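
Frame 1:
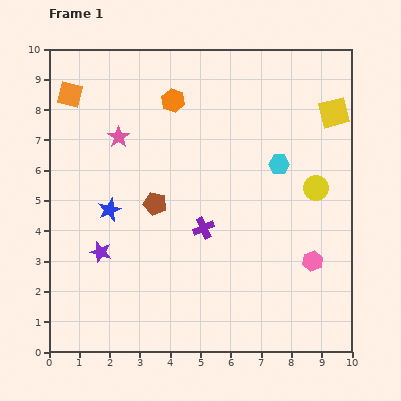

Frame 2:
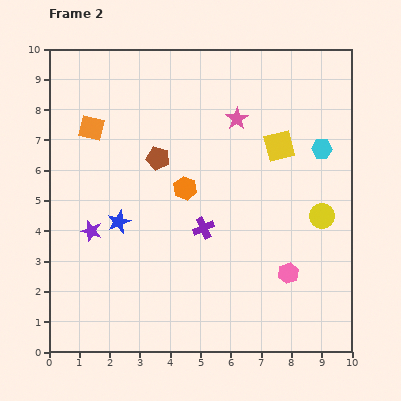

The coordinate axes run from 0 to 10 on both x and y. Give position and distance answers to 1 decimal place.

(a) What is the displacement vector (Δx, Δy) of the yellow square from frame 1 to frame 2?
(-1.8, -1.1)

The yellow square was at (9.4, 7.9) in frame 1 and (7.6, 6.8) in frame 2.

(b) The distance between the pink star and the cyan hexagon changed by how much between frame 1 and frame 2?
-2.4

Distance in frame 1: 5.4. Distance in frame 2: 3.0.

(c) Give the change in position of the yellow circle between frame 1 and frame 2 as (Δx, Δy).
(0.2, -0.9)

The yellow circle was at (8.8, 5.4) in frame 1 and (9.0, 4.5) in frame 2.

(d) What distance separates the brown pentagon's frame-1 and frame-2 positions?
1.5

The brown pentagon moved from (3.5, 4.9) to (3.6, 6.4), a distance of √(0.1² + 1.5²) ≈ 1.5.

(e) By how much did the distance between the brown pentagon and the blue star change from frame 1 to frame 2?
+1.0

Distance in frame 1: 1.5. Distance in frame 2: 2.5.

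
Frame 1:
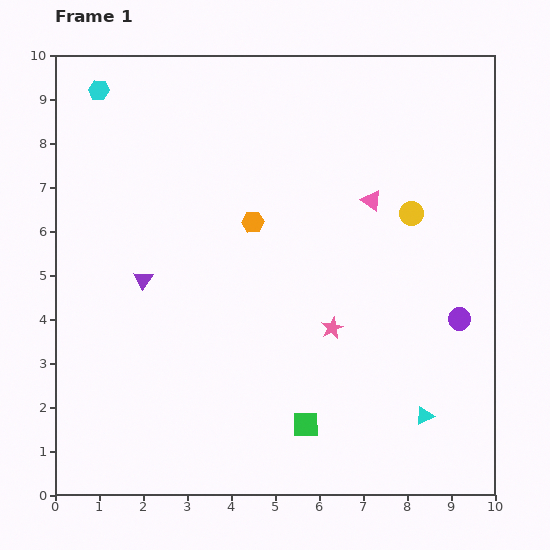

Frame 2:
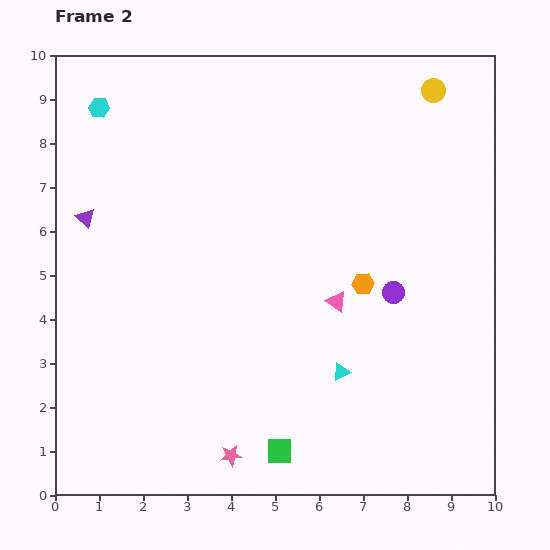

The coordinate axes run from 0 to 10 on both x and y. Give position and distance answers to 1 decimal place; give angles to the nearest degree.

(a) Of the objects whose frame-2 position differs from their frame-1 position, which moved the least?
the cyan hexagon

(moved 0.4)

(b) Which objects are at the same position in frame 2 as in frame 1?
none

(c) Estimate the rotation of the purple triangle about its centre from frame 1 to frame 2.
21° counter-clockwise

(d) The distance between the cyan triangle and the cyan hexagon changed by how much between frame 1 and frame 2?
-2.4

Distance in frame 1: 10.5. Distance in frame 2: 8.1.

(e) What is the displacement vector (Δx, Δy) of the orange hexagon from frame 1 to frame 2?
(2.5, -1.4)

The orange hexagon was at (4.5, 6.2) in frame 1 and (7.0, 4.8) in frame 2.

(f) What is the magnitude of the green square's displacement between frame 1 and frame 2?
0.8

The green square moved from (5.7, 1.6) to (5.1, 1.0), a distance of √(0.6² + 0.6²) ≈ 0.8.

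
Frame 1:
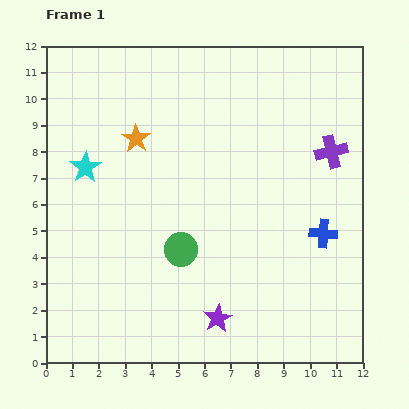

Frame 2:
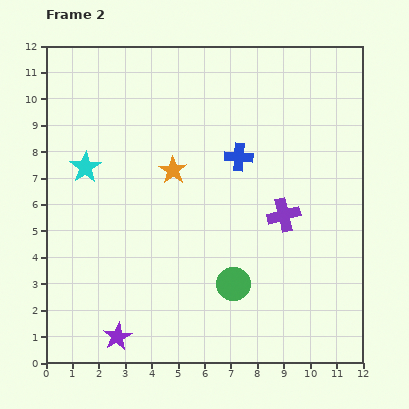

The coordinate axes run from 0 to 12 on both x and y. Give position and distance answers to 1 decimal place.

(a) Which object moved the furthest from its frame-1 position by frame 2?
the blue cross

(moved 4.3; next 3.9)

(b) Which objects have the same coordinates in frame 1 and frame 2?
the cyan star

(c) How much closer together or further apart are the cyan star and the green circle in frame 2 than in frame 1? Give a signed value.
+2.3

Distance in frame 1: 4.8. Distance in frame 2: 7.1.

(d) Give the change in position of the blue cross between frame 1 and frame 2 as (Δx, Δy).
(-3.2, 2.9)

The blue cross was at (10.5, 4.9) in frame 1 and (7.3, 7.8) in frame 2.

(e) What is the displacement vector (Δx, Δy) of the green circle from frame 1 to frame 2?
(2.0, -1.3)

The green circle was at (5.1, 4.3) in frame 1 and (7.1, 3.0) in frame 2.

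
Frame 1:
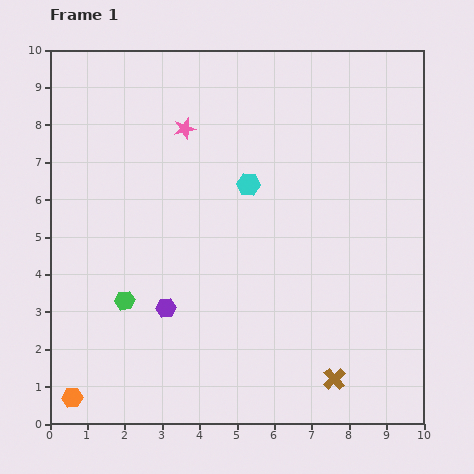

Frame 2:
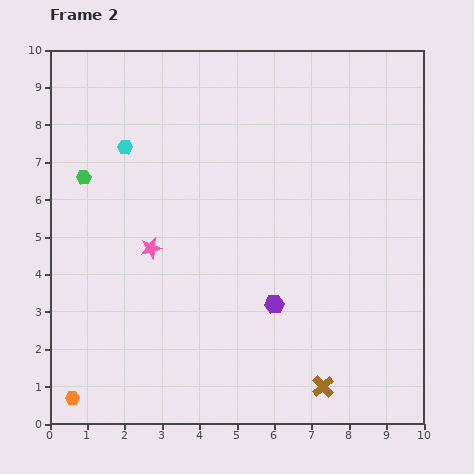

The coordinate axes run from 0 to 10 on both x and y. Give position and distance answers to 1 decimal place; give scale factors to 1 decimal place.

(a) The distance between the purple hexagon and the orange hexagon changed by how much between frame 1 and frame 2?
+2.5

Distance in frame 1: 3.5. Distance in frame 2: 6.0.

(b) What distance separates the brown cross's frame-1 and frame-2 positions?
0.4

The brown cross moved from (7.6, 1.2) to (7.3, 1.0), a distance of √(0.3² + 0.2²) ≈ 0.4.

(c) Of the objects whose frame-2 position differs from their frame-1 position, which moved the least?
the brown cross

(moved 0.4)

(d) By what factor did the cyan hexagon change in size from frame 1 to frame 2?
0.6×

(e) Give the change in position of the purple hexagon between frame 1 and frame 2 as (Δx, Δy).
(2.9, 0.1)

The purple hexagon was at (3.1, 3.1) in frame 1 and (6.0, 3.2) in frame 2.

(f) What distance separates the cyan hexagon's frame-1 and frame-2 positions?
3.4

The cyan hexagon moved from (5.3, 6.4) to (2.0, 7.4), a distance of √(3.3² + 1.0²) ≈ 3.4.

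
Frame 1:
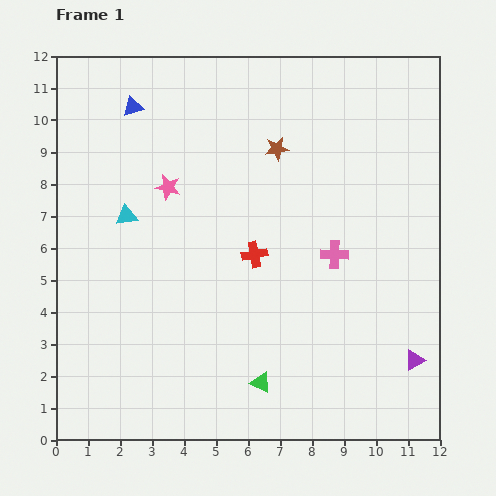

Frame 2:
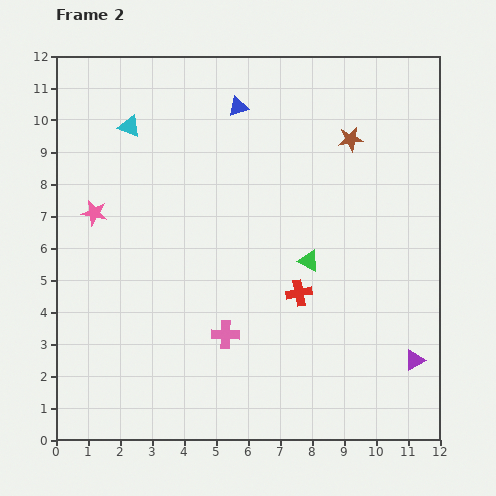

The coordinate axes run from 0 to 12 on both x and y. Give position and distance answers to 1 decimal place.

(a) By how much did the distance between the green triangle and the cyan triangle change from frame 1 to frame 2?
+0.3

Distance in frame 1: 6.7. Distance in frame 2: 7.0.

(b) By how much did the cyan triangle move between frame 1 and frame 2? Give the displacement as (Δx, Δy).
(0.1, 2.8)

The cyan triangle was at (2.2, 7.0) in frame 1 and (2.3, 9.8) in frame 2.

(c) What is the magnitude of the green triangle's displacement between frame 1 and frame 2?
4.1

The green triangle moved from (6.4, 1.8) to (7.9, 5.6), a distance of √(1.5² + 3.8²) ≈ 4.1.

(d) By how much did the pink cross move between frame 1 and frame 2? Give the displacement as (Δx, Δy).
(-3.4, -2.5)

The pink cross was at (8.7, 5.8) in frame 1 and (5.3, 3.3) in frame 2.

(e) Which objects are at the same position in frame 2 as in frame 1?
the purple triangle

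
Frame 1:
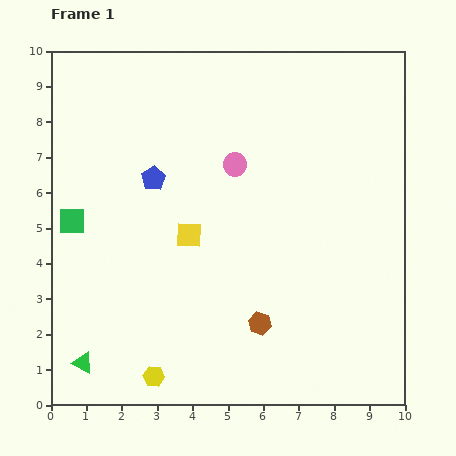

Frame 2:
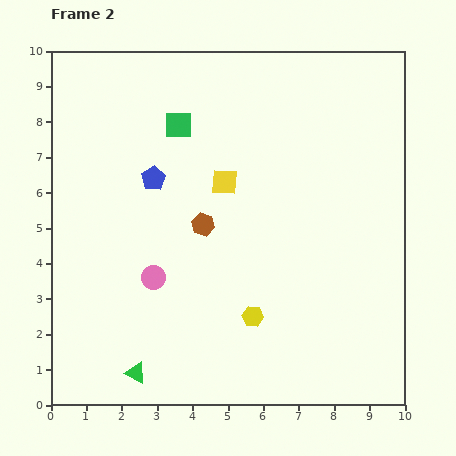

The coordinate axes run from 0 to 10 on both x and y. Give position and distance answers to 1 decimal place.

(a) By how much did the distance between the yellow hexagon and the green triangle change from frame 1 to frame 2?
+1.7

Distance in frame 1: 2.0. Distance in frame 2: 3.7.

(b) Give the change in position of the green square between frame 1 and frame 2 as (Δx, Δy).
(3.0, 2.7)

The green square was at (0.6, 5.2) in frame 1 and (3.6, 7.9) in frame 2.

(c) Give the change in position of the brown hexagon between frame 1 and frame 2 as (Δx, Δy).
(-1.6, 2.8)

The brown hexagon was at (5.9, 2.3) in frame 1 and (4.3, 5.1) in frame 2.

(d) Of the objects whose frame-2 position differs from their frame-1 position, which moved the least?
the green triangle

(moved 1.5)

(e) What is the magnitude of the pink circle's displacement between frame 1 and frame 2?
3.9

The pink circle moved from (5.2, 6.8) to (2.9, 3.6), a distance of √(2.3² + 3.2²) ≈ 3.9.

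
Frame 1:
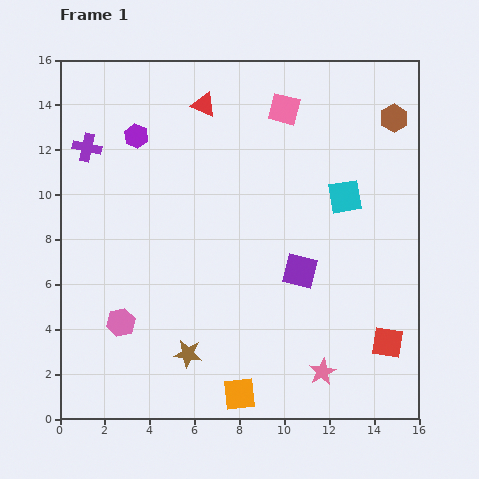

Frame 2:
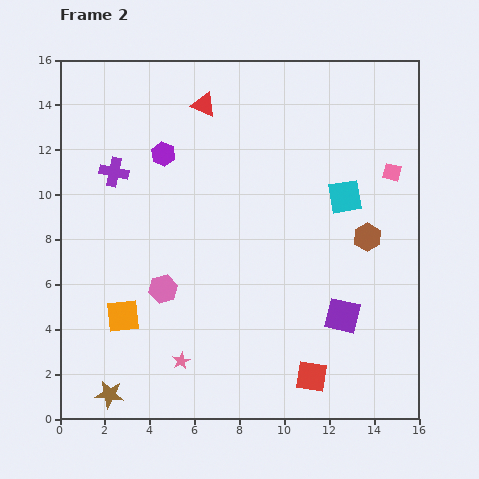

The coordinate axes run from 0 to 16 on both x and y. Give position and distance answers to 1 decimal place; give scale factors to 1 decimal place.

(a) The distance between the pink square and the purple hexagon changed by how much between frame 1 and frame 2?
+3.5

Distance in frame 1: 6.7. Distance in frame 2: 10.2.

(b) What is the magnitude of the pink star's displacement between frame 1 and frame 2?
6.3

The pink star moved from (11.7, 2.1) to (5.4, 2.6), a distance of √(6.3² + 0.5²) ≈ 6.3.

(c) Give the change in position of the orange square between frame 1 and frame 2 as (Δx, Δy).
(-5.2, 3.5)

The orange square was at (8.0, 1.1) in frame 1 and (2.8, 4.6) in frame 2.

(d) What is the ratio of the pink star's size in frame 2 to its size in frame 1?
0.6×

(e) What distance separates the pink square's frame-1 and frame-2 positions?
5.6

The pink square moved from (10.0, 13.8) to (14.8, 11.0), a distance of √(4.8² + 2.8²) ≈ 5.6.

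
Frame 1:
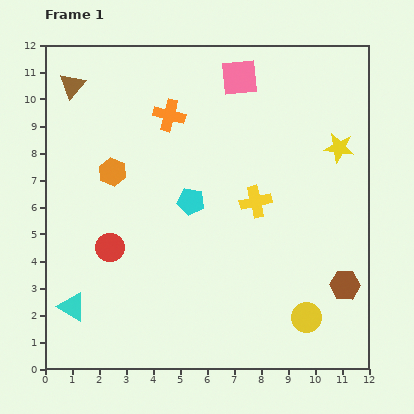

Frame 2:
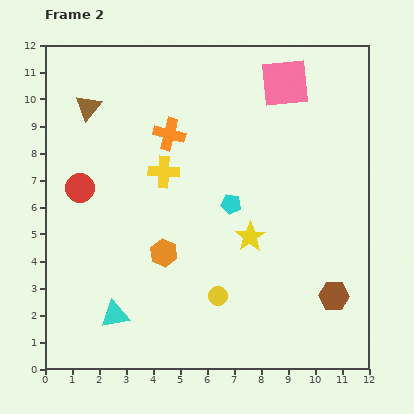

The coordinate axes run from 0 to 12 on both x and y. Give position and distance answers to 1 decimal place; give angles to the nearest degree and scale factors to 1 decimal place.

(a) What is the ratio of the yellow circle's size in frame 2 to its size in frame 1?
0.7×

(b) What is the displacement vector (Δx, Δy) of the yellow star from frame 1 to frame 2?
(-3.3, -3.3)

The yellow star was at (10.9, 8.2) in frame 1 and (7.6, 4.9) in frame 2.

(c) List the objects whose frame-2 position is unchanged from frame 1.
none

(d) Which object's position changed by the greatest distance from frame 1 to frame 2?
the yellow star

(moved 4.7; next 3.6)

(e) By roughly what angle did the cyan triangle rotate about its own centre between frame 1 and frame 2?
41° counter-clockwise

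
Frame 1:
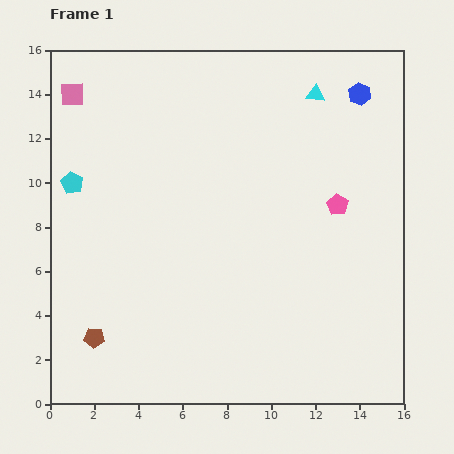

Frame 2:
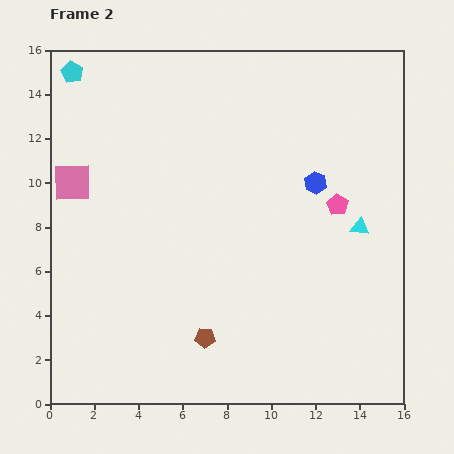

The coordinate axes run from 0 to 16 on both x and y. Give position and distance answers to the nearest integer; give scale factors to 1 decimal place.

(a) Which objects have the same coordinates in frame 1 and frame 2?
the pink pentagon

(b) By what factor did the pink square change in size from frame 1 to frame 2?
1.6×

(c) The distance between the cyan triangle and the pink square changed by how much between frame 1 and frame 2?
+2

Distance in frame 1: 11. Distance in frame 2: 13.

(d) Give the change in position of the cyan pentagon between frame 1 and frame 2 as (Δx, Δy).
(0, 5)

The cyan pentagon was at (1, 10) in frame 1 and (1, 15) in frame 2.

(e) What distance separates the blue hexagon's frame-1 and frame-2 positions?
4

The blue hexagon moved from (14, 14) to (12, 10), a distance of √(2² + 4²) ≈ 4.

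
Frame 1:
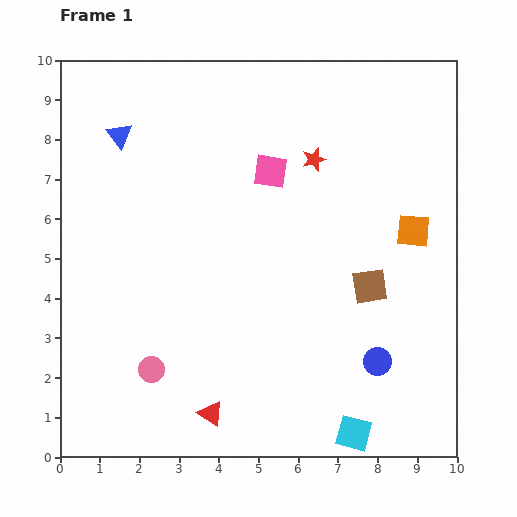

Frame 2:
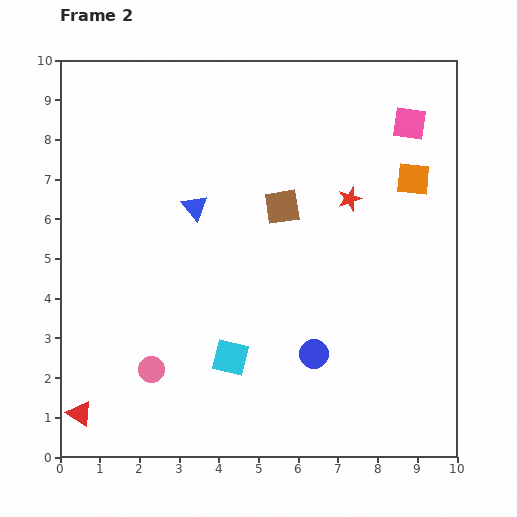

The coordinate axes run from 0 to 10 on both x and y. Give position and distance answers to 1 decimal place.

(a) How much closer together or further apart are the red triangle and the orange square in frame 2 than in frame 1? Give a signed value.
+3.4

Distance in frame 1: 6.9. Distance in frame 2: 10.3.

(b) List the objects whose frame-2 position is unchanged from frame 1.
the pink circle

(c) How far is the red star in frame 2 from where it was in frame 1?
1.3

The red star moved from (6.4, 7.5) to (7.3, 6.5), a distance of √(0.9² + 1.0²) ≈ 1.3.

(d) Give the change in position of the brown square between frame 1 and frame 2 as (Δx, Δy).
(-2.2, 2.0)

The brown square was at (7.8, 4.3) in frame 1 and (5.6, 6.3) in frame 2.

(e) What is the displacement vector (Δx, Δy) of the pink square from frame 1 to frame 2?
(3.5, 1.2)

The pink square was at (5.3, 7.2) in frame 1 and (8.8, 8.4) in frame 2.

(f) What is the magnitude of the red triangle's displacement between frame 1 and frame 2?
3.3

The red triangle moved from (3.8, 1.1) to (0.5, 1.1), a distance of √(3.3² + 0.0²) ≈ 3.3.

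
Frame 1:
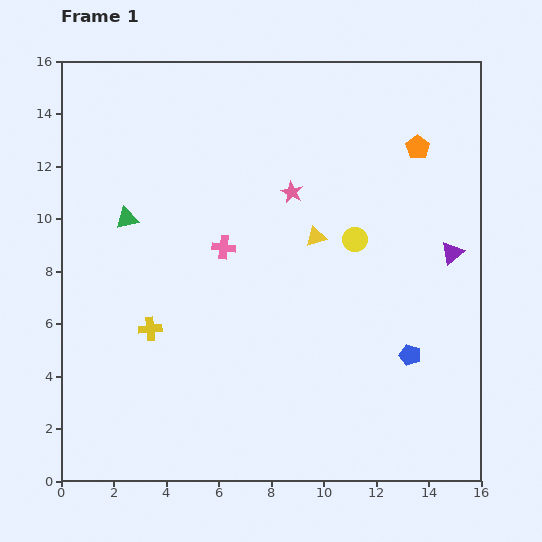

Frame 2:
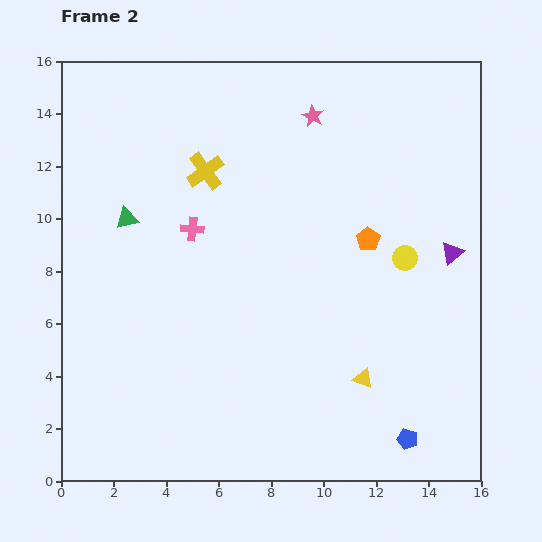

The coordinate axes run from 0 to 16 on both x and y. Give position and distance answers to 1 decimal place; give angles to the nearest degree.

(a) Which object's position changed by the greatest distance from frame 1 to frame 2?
the yellow cross

(moved 6.4; next 5.7)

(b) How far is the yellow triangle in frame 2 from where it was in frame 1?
5.7

The yellow triangle moved from (9.7, 9.3) to (11.5, 3.9), a distance of √(1.8² + 5.4²) ≈ 5.7.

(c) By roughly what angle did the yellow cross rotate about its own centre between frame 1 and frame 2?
30° counter-clockwise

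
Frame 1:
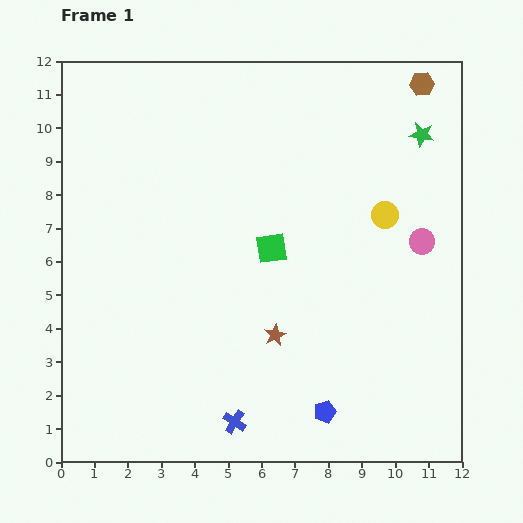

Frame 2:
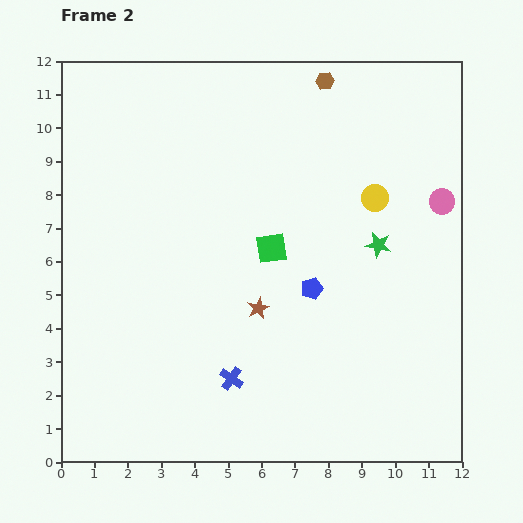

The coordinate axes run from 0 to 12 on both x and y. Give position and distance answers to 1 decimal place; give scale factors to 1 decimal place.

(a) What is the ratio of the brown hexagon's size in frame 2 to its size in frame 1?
0.8×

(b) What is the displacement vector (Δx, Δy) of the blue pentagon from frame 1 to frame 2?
(-0.4, 3.7)

The blue pentagon was at (7.9, 1.5) in frame 1 and (7.5, 5.2) in frame 2.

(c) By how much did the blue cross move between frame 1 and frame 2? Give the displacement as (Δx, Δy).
(-0.1, 1.3)

The blue cross was at (5.2, 1.2) in frame 1 and (5.1, 2.5) in frame 2.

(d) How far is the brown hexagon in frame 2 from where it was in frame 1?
2.9

The brown hexagon moved from (10.8, 11.3) to (7.9, 11.4), a distance of √(2.9² + 0.1²) ≈ 2.9.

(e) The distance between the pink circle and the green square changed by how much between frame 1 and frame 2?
+0.8

Distance in frame 1: 4.5. Distance in frame 2: 5.3.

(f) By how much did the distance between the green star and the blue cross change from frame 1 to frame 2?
-4.4

Distance in frame 1: 10.3. Distance in frame 2: 5.9.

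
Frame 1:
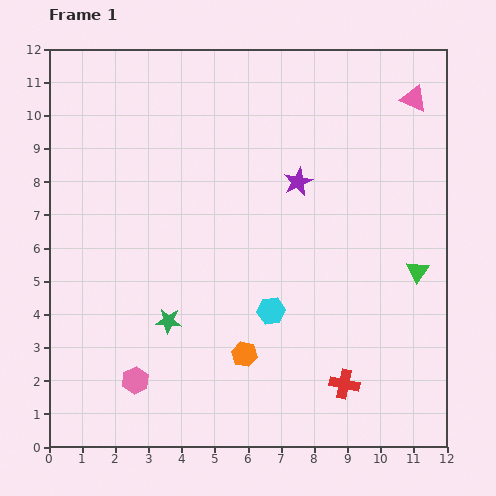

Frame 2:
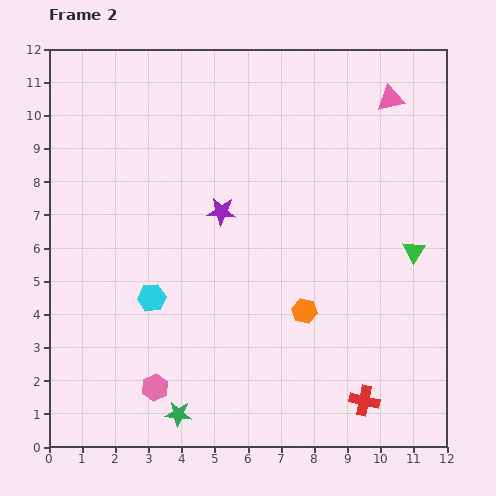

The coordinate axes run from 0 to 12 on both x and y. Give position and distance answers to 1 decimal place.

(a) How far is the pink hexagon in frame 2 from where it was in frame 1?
0.6

The pink hexagon moved from (2.6, 2.0) to (3.2, 1.8), a distance of √(0.6² + 0.2²) ≈ 0.6.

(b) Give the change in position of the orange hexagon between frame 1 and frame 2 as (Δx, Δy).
(1.8, 1.3)

The orange hexagon was at (5.9, 2.8) in frame 1 and (7.7, 4.1) in frame 2.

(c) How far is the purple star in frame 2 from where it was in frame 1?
2.5

The purple star moved from (7.5, 8.0) to (5.2, 7.1), a distance of √(2.3² + 0.9²) ≈ 2.5.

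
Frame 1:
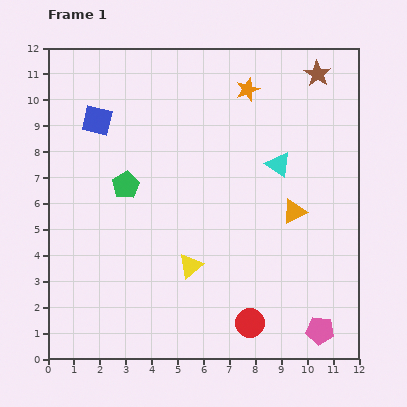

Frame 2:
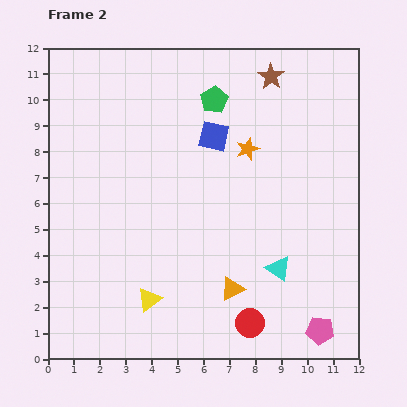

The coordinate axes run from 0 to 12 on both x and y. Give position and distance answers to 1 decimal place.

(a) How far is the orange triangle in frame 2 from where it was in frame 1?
3.8

The orange triangle moved from (9.5, 5.7) to (7.1, 2.7), a distance of √(2.4² + 3.0²) ≈ 3.8.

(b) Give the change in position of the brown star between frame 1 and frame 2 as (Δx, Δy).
(-1.8, -0.1)

The brown star was at (10.4, 11.0) in frame 1 and (8.6, 10.9) in frame 2.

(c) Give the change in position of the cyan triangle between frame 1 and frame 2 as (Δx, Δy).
(0.0, -4.0)

The cyan triangle was at (8.9, 7.5) in frame 1 and (8.9, 3.5) in frame 2.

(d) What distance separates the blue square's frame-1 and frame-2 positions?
4.5

The blue square moved from (1.9, 9.2) to (6.4, 8.6), a distance of √(4.5² + 0.6²) ≈ 4.5.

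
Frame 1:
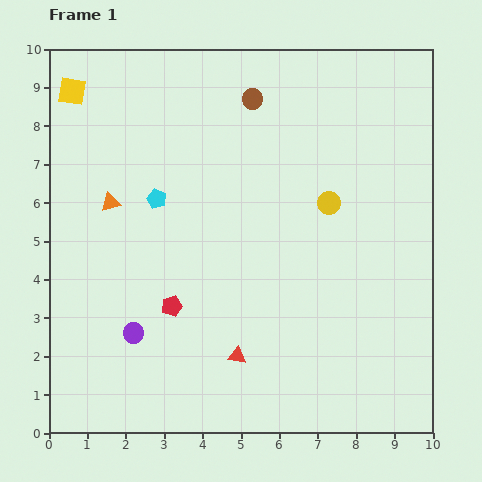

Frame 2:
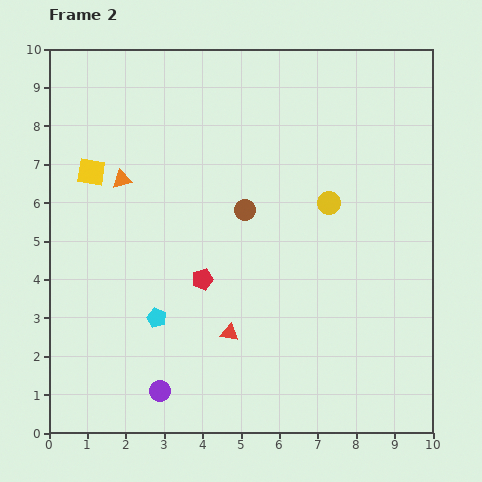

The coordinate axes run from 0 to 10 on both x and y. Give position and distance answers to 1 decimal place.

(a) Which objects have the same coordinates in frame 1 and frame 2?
the yellow circle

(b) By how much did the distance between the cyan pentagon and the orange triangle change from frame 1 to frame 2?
+2.5

Distance in frame 1: 1.2. Distance in frame 2: 3.7.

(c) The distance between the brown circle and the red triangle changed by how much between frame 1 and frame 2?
-3.5

Distance in frame 1: 6.7. Distance in frame 2: 3.2.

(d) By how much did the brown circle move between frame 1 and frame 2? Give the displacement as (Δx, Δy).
(-0.2, -2.9)

The brown circle was at (5.3, 8.7) in frame 1 and (5.1, 5.8) in frame 2.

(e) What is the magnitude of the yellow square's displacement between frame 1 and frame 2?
2.2

The yellow square moved from (0.6, 8.9) to (1.1, 6.8), a distance of √(0.5² + 2.1²) ≈ 2.2.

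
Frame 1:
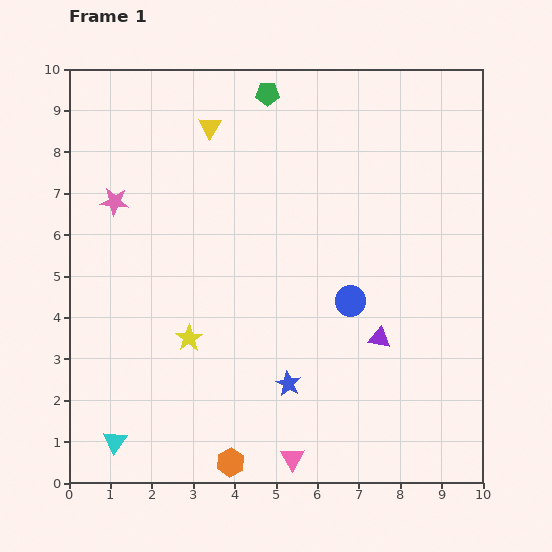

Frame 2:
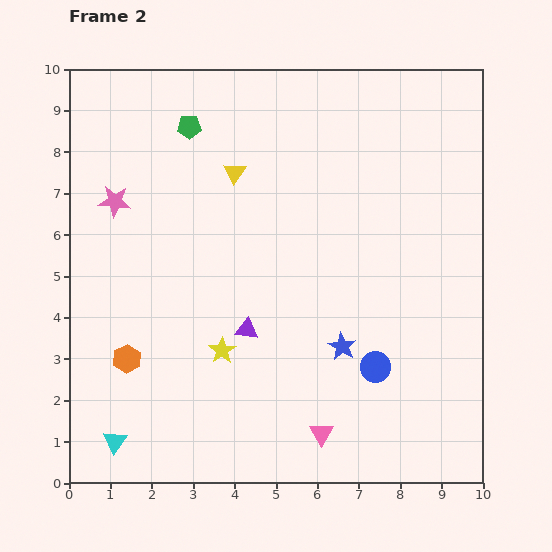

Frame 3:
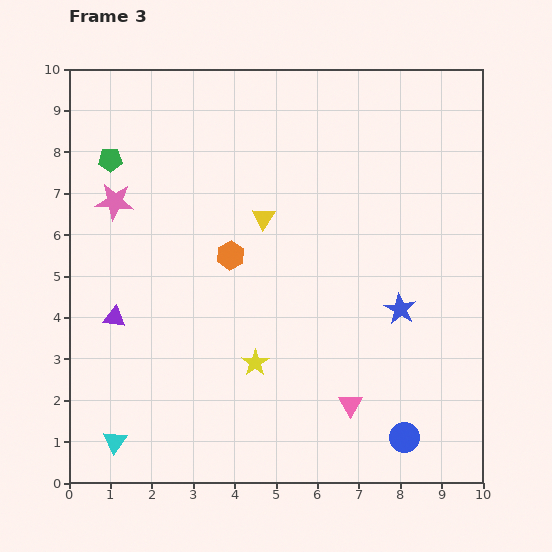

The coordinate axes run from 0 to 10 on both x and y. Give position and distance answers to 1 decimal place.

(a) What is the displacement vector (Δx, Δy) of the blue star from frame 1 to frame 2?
(1.3, 0.9)

The blue star was at (5.3, 2.4) in frame 1 and (6.6, 3.3) in frame 2.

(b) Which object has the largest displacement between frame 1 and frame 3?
the purple triangle

(moved 6.4; next 5.0)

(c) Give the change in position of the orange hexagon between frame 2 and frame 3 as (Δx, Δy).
(2.5, 2.5)

The orange hexagon was at (1.4, 3.0) in frame 2 and (3.9, 5.5) in frame 3.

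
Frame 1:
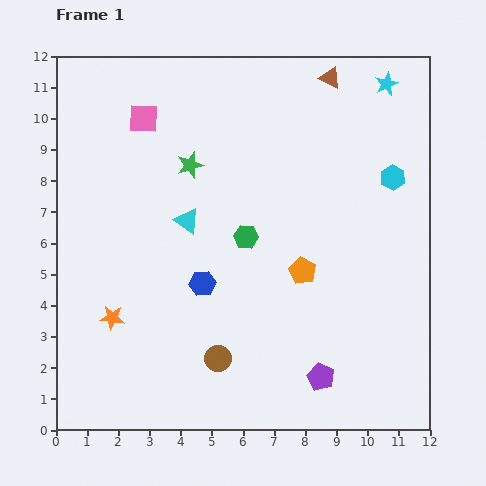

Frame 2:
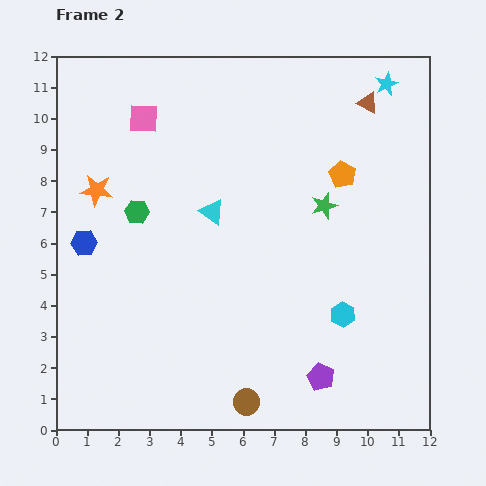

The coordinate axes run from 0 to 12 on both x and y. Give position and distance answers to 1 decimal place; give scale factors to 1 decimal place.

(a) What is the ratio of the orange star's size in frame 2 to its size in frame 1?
1.3×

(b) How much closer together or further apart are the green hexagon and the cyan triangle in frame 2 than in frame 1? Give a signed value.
+0.4

Distance in frame 1: 2.0. Distance in frame 2: 2.4.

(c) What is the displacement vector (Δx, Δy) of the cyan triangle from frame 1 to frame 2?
(0.8, 0.3)

The cyan triangle was at (4.2, 6.7) in frame 1 and (5.0, 7.0) in frame 2.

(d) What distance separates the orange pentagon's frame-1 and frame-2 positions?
3.4

The orange pentagon moved from (7.9, 5.1) to (9.2, 8.2), a distance of √(1.3² + 3.1²) ≈ 3.4.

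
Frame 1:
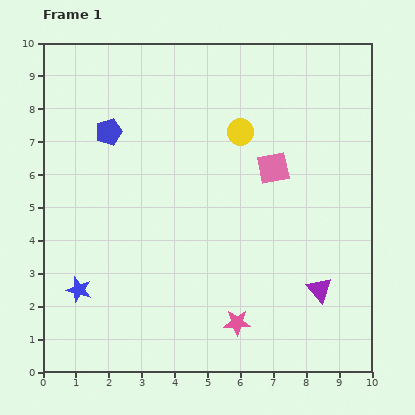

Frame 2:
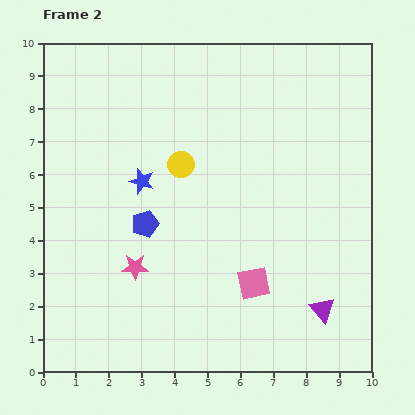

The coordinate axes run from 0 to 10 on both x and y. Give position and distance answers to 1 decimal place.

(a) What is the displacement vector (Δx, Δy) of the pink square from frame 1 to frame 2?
(-0.6, -3.5)

The pink square was at (7.0, 6.2) in frame 1 and (6.4, 2.7) in frame 2.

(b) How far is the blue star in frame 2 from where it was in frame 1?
3.8

The blue star moved from (1.1, 2.5) to (3.0, 5.8), a distance of √(1.9² + 3.3²) ≈ 3.8.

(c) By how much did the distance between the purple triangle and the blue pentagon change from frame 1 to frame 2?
-2.0

Distance in frame 1: 8.0. Distance in frame 2: 6.0.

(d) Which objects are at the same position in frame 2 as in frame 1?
none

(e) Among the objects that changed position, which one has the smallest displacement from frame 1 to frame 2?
the purple triangle

(moved 0.6)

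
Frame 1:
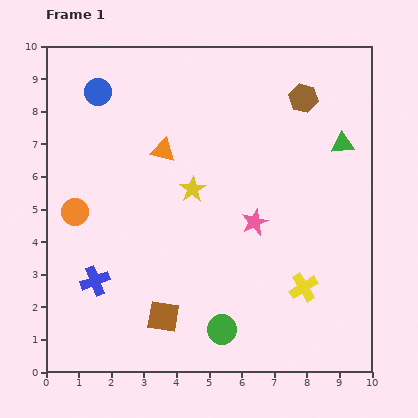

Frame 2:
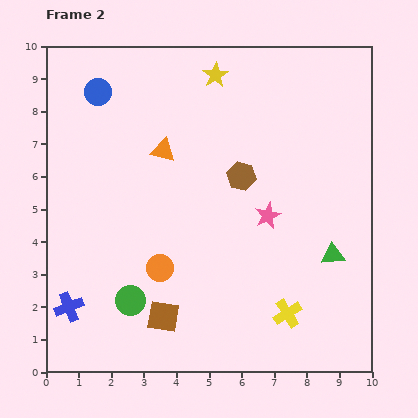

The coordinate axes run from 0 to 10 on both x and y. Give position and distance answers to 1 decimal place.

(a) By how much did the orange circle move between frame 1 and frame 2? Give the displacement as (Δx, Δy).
(2.6, -1.7)

The orange circle was at (0.9, 4.9) in frame 1 and (3.5, 3.2) in frame 2.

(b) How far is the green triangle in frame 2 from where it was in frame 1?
3.4

The green triangle moved from (9.1, 7.0) to (8.8, 3.6), a distance of √(0.3² + 3.4²) ≈ 3.4.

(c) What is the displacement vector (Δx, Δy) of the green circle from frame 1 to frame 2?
(-2.8, 0.9)

The green circle was at (5.4, 1.3) in frame 1 and (2.6, 2.2) in frame 2.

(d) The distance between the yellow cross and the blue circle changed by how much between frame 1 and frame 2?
+0.2

Distance in frame 1: 8.7. Distance in frame 2: 8.9.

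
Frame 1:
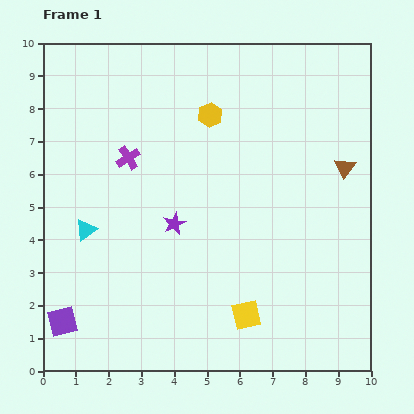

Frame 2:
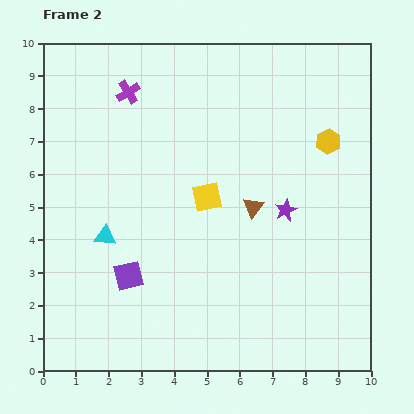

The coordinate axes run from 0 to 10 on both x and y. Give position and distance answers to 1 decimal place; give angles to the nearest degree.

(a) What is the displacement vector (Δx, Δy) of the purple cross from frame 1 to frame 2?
(0.0, 2.0)

The purple cross was at (2.6, 6.5) in frame 1 and (2.6, 8.5) in frame 2.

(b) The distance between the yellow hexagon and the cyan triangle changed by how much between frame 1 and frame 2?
+2.2

Distance in frame 1: 5.2. Distance in frame 2: 7.4.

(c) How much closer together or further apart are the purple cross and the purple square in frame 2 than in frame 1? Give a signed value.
+0.2

Distance in frame 1: 5.4. Distance in frame 2: 5.6.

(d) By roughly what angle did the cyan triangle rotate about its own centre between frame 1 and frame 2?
41° clockwise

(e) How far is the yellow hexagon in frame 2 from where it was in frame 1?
3.7

The yellow hexagon moved from (5.1, 7.8) to (8.7, 7.0), a distance of √(3.6² + 0.8²) ≈ 3.7.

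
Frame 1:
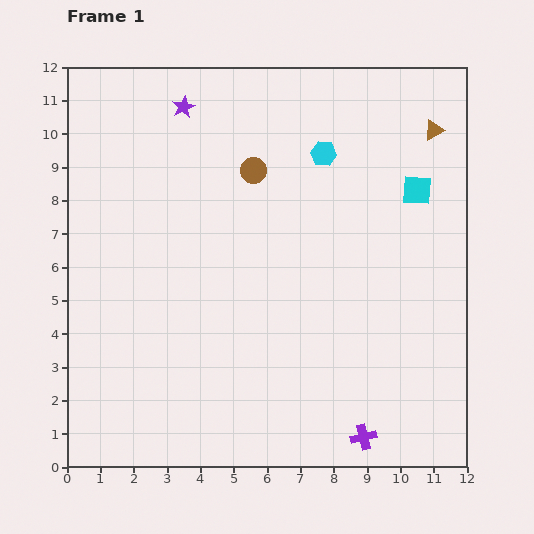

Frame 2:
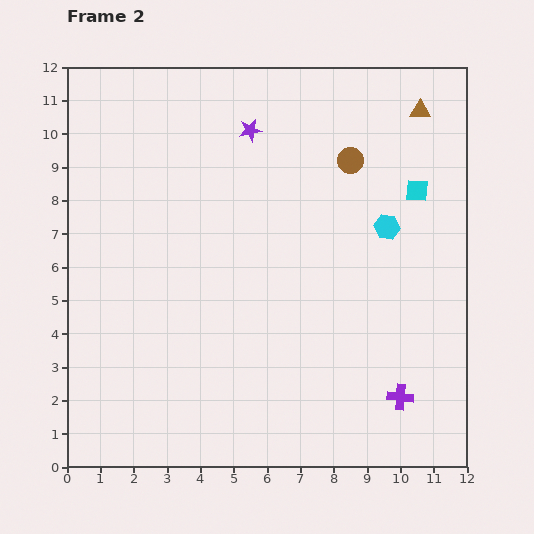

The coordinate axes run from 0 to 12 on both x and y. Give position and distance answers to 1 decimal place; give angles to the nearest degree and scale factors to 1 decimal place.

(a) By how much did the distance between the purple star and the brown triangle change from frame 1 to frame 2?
-2.4

Distance in frame 1: 7.5. Distance in frame 2: 5.1.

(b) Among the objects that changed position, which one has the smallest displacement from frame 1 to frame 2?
the brown triangle

(moved 0.7)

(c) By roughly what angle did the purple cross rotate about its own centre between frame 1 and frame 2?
19° clockwise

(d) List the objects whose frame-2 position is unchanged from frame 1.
the cyan square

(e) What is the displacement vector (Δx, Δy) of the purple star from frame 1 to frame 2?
(2.0, -0.7)

The purple star was at (3.5, 10.8) in frame 1 and (5.5, 10.1) in frame 2.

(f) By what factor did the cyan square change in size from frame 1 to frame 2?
0.8×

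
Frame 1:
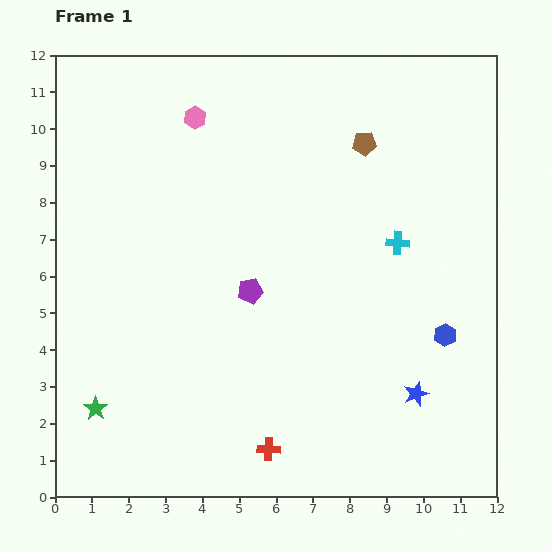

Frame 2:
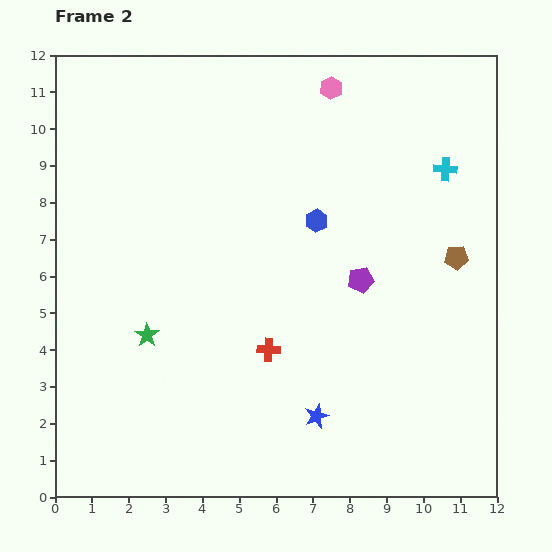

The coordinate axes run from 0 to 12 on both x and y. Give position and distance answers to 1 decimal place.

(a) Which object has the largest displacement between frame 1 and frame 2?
the blue hexagon

(moved 4.7; next 4.0)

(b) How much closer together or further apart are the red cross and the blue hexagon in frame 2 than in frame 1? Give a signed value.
-2.0

Distance in frame 1: 5.7. Distance in frame 2: 3.7.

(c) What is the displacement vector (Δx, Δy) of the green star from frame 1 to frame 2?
(1.4, 2.0)

The green star was at (1.1, 2.4) in frame 1 and (2.5, 4.4) in frame 2.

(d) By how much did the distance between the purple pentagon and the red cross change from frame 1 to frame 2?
-1.2

Distance in frame 1: 4.3. Distance in frame 2: 3.1.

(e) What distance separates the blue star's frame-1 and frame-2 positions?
2.8

The blue star moved from (9.8, 2.8) to (7.1, 2.2), a distance of √(2.7² + 0.6²) ≈ 2.8.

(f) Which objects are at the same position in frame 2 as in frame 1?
none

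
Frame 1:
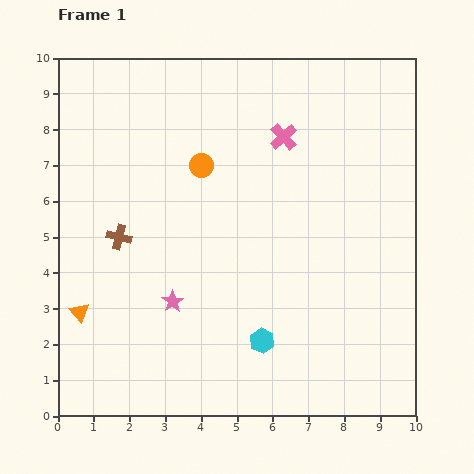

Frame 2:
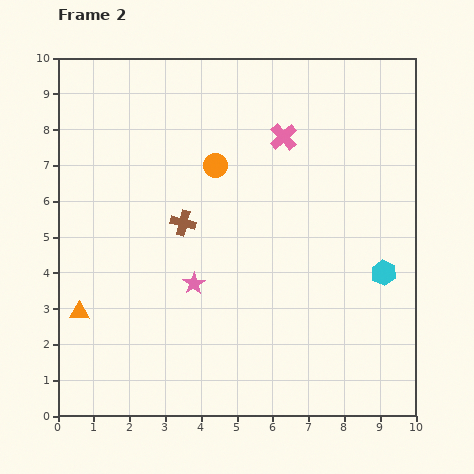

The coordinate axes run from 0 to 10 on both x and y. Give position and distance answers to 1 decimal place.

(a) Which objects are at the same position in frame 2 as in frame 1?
the orange triangle, the pink cross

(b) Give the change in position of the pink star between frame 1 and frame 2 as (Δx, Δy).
(0.6, 0.5)

The pink star was at (3.2, 3.2) in frame 1 and (3.8, 3.7) in frame 2.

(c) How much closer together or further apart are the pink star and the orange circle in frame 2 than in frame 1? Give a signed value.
-0.5

Distance in frame 1: 3.9. Distance in frame 2: 3.4.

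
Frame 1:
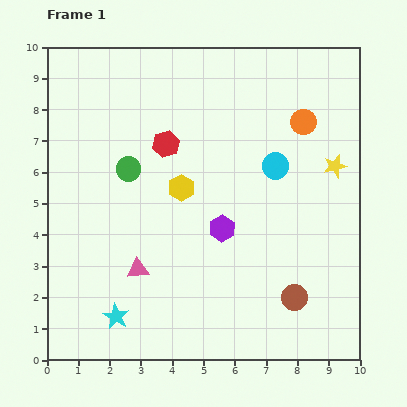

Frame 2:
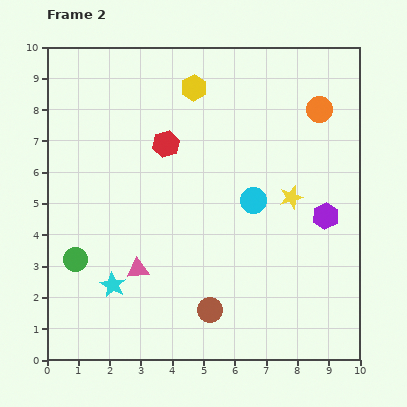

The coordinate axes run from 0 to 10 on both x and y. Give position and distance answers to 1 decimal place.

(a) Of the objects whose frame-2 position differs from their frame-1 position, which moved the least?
the orange circle

(moved 0.6)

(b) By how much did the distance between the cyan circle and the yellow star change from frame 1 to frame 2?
-0.7

Distance in frame 1: 1.9. Distance in frame 2: 1.2.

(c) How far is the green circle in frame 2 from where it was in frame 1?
3.4

The green circle moved from (2.6, 6.1) to (0.9, 3.2), a distance of √(1.7² + 2.9²) ≈ 3.4.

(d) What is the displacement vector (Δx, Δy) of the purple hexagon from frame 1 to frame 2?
(3.3, 0.4)

The purple hexagon was at (5.6, 4.2) in frame 1 and (8.9, 4.6) in frame 2.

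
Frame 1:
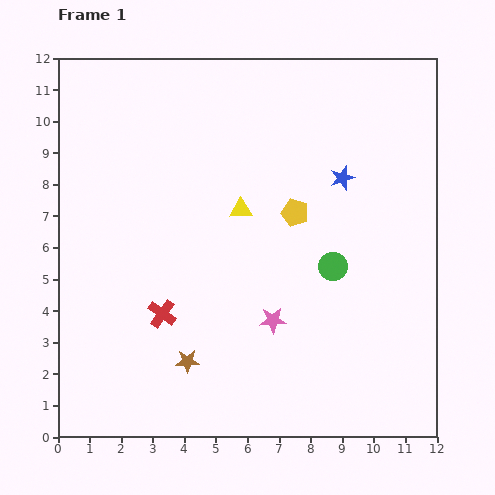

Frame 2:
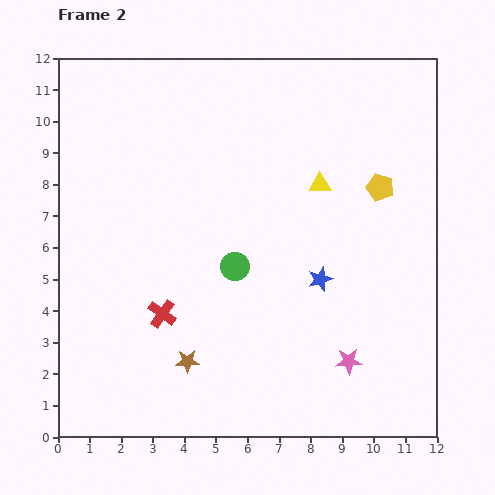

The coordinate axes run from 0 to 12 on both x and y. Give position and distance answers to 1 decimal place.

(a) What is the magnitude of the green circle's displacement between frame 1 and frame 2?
3.1

The green circle moved from (8.7, 5.4) to (5.6, 5.4), a distance of √(3.1² + 0.0²) ≈ 3.1.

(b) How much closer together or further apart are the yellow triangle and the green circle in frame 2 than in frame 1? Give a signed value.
+0.3

Distance in frame 1: 3.4. Distance in frame 2: 3.7.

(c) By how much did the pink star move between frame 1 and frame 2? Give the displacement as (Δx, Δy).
(2.4, -1.3)

The pink star was at (6.8, 3.7) in frame 1 and (9.2, 2.4) in frame 2.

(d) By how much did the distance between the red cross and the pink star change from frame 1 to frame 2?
+2.6

Distance in frame 1: 3.5. Distance in frame 2: 6.1.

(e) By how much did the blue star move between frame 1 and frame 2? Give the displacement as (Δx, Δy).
(-0.7, -3.2)

The blue star was at (9.0, 8.2) in frame 1 and (8.3, 5.0) in frame 2.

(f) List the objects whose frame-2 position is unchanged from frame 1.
the red cross, the brown star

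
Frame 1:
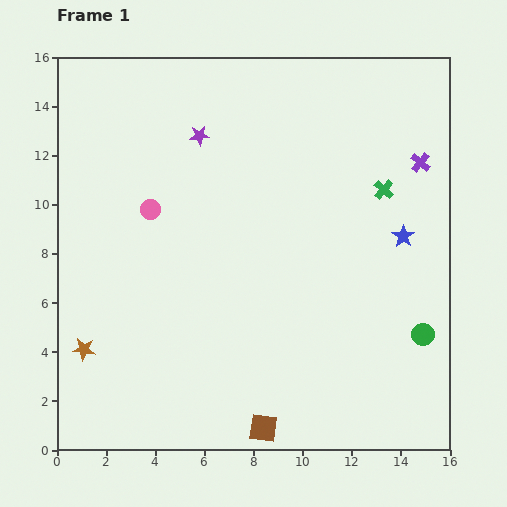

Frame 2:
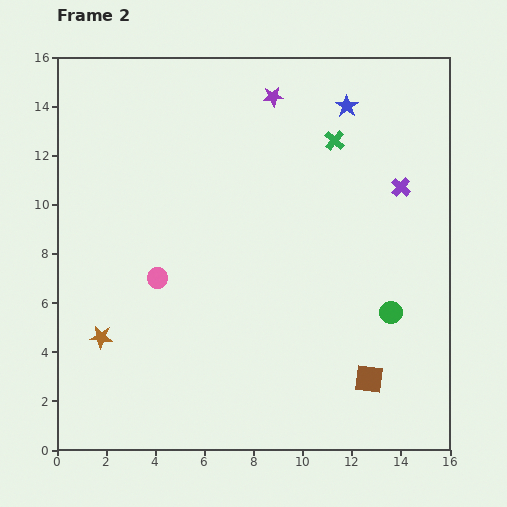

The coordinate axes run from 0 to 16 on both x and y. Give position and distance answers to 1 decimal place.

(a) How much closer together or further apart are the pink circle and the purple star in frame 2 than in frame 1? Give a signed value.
+5.2

Distance in frame 1: 3.6. Distance in frame 2: 8.8.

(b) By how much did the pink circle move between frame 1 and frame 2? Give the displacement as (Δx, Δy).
(0.3, -2.8)

The pink circle was at (3.8, 9.8) in frame 1 and (4.1, 7.0) in frame 2.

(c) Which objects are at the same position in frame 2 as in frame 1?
none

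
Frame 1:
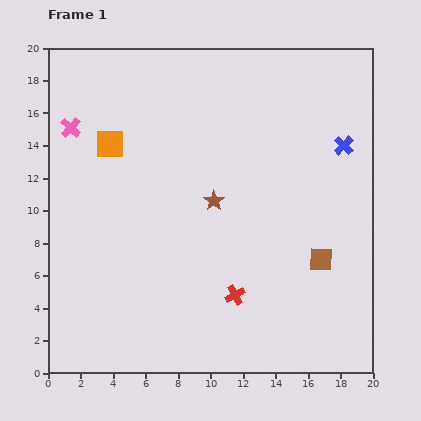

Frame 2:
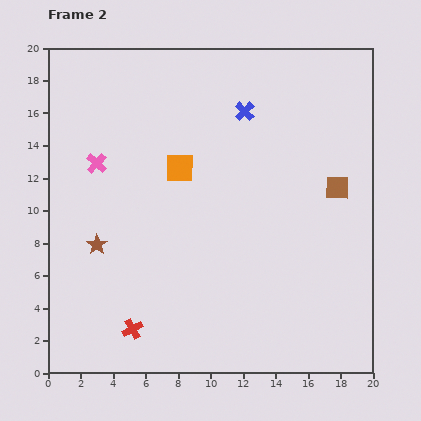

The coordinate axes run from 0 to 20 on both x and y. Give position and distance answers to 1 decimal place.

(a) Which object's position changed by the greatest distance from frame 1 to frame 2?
the brown star

(moved 7.7; next 6.6)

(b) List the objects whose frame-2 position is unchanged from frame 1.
none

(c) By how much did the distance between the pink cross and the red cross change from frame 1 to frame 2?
-4.0

Distance in frame 1: 14.4. Distance in frame 2: 10.4.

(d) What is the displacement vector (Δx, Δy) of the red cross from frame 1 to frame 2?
(-6.3, -2.1)

The red cross was at (11.5, 4.8) in frame 1 and (5.2, 2.7) in frame 2.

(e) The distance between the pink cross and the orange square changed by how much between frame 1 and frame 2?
+2.5

Distance in frame 1: 2.6. Distance in frame 2: 5.1.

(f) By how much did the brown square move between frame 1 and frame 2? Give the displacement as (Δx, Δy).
(1.0, 4.4)

The brown square was at (16.8, 7.0) in frame 1 and (17.8, 11.4) in frame 2.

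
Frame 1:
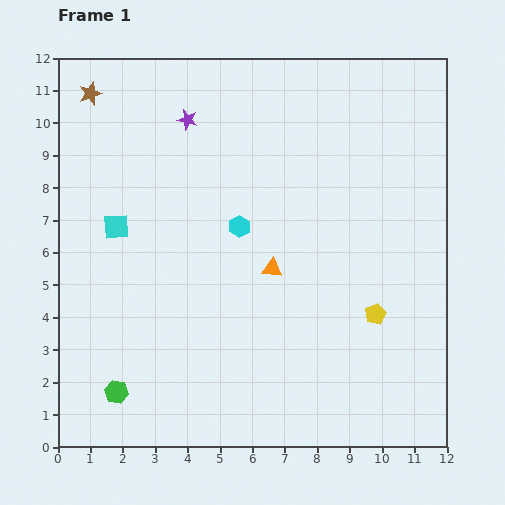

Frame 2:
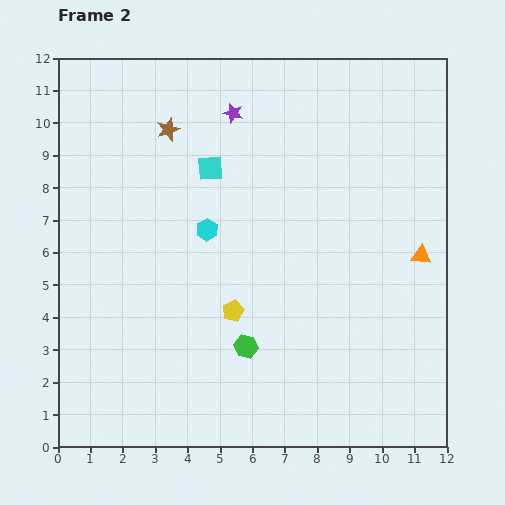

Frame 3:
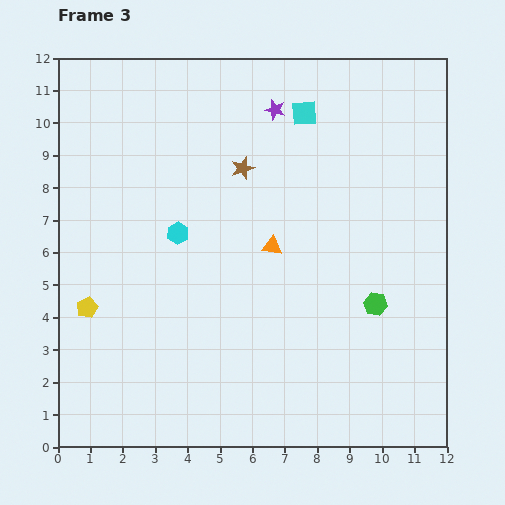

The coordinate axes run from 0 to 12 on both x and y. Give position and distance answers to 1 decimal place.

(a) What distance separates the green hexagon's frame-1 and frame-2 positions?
4.2

The green hexagon moved from (1.8, 1.7) to (5.8, 3.1), a distance of √(4.0² + 1.4²) ≈ 4.2.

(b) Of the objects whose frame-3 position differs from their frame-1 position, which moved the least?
the orange triangle

(moved 0.7)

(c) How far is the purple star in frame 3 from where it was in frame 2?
1.3

The purple star moved from (5.4, 10.3) to (6.7, 10.4), a distance of √(1.3² + 0.1²) ≈ 1.3.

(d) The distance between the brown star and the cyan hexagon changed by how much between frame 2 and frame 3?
-0.5

Distance in frame 2: 3.3. Distance in frame 3: 2.8.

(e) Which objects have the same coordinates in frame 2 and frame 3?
none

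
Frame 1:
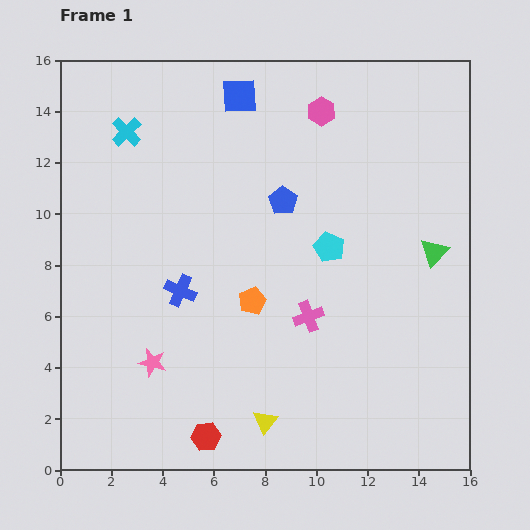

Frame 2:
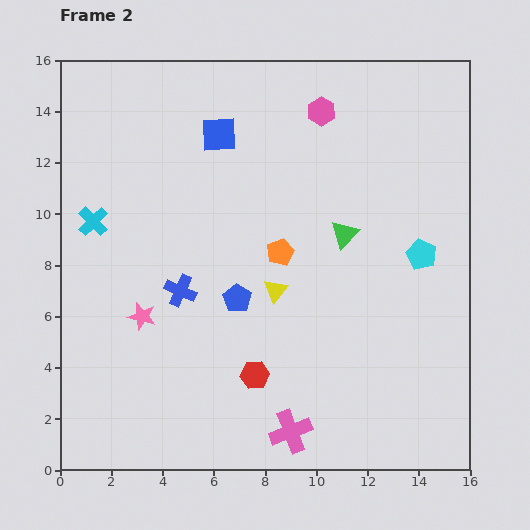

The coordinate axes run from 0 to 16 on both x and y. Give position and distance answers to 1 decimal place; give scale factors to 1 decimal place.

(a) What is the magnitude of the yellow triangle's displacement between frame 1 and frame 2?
5.1

The yellow triangle moved from (8.0, 1.9) to (8.4, 7.0), a distance of √(0.4² + 5.1²) ≈ 5.1.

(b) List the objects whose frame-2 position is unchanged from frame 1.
the blue cross, the pink hexagon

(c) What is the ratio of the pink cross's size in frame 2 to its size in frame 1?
1.4×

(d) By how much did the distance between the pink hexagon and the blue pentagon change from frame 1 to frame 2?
+4.2

Distance in frame 1: 3.8. Distance in frame 2: 8.0.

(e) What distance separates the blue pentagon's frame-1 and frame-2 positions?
4.2

The blue pentagon moved from (8.7, 10.5) to (6.9, 6.7), a distance of √(1.8² + 3.8²) ≈ 4.2.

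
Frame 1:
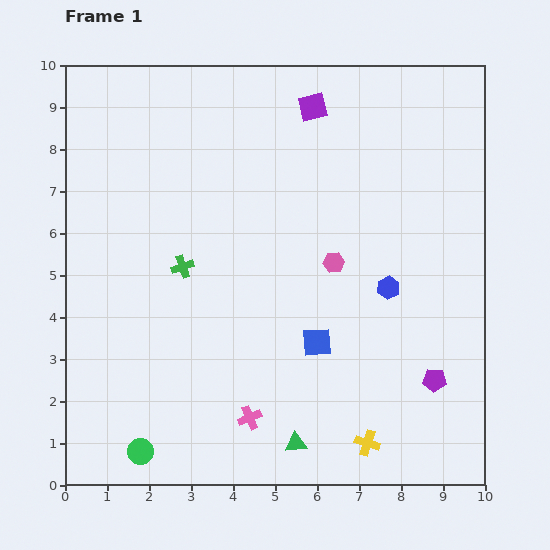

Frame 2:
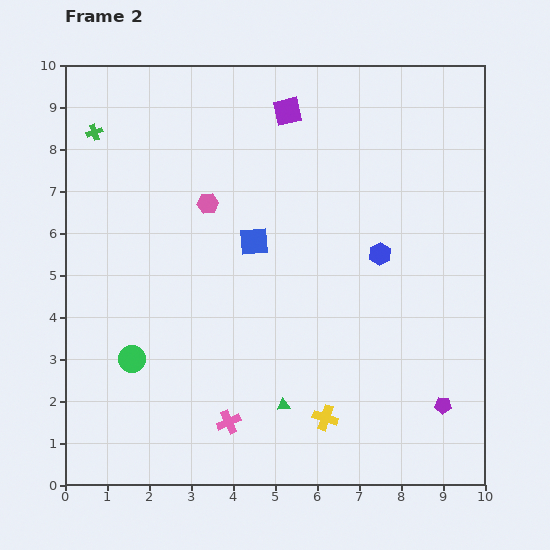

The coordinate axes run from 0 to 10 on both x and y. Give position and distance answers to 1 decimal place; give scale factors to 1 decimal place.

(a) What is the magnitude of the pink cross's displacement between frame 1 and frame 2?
0.5

The pink cross moved from (4.4, 1.6) to (3.9, 1.5), a distance of √(0.5² + 0.1²) ≈ 0.5.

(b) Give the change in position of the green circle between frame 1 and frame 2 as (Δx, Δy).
(-0.2, 2.2)

The green circle was at (1.8, 0.8) in frame 1 and (1.6, 3.0) in frame 2.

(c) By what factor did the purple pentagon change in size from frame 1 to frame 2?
0.7×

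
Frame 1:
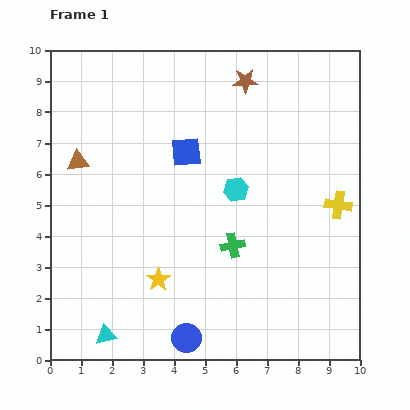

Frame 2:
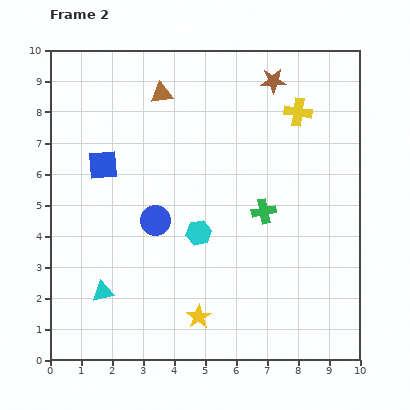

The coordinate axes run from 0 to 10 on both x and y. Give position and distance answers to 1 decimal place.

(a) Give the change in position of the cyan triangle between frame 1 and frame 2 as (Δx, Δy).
(-0.1, 1.4)

The cyan triangle was at (1.8, 0.8) in frame 1 and (1.7, 2.2) in frame 2.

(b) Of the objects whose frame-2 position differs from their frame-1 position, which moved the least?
the brown star

(moved 0.9)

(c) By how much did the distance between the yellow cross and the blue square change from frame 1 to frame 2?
+1.3

Distance in frame 1: 5.2. Distance in frame 2: 6.5.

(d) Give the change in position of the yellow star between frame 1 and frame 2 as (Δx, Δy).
(1.3, -1.2)

The yellow star was at (3.5, 2.6) in frame 1 and (4.8, 1.4) in frame 2.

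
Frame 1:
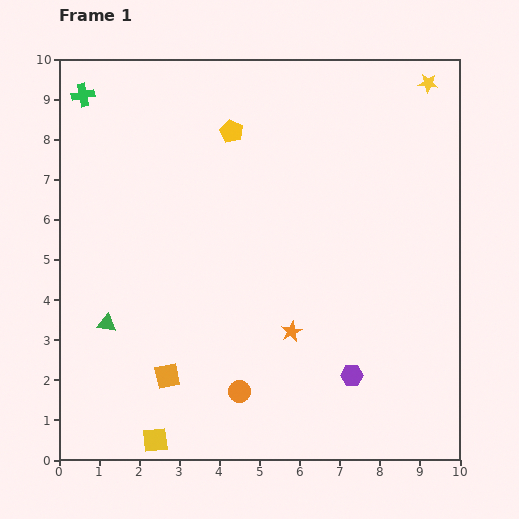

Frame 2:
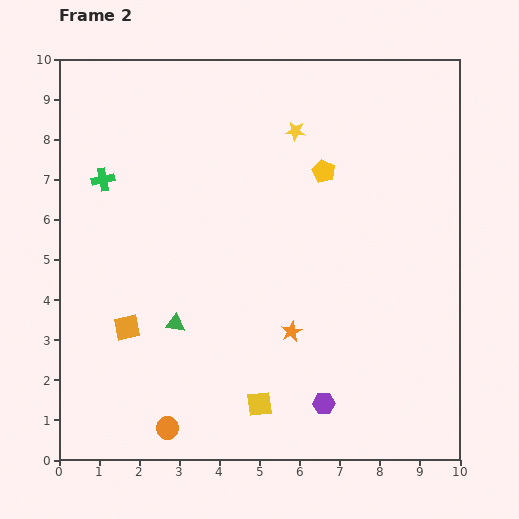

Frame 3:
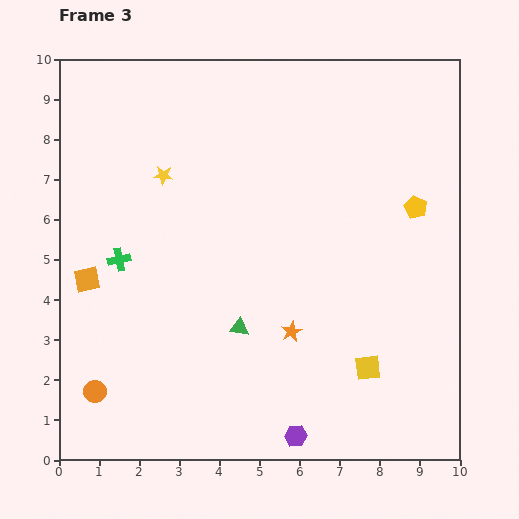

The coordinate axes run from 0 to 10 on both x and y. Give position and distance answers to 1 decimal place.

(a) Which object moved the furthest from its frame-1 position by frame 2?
the yellow star

(moved 3.5; next 2.8)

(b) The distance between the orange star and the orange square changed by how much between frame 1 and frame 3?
+2.0

Distance in frame 1: 3.3. Distance in frame 3: 5.3.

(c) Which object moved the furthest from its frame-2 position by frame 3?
the yellow star

(moved 3.5; next 2.8)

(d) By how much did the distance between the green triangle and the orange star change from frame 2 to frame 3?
-1.6

Distance in frame 2: 2.9. Distance in frame 3: 1.3.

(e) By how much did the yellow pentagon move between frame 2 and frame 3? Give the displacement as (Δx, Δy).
(2.3, -0.9)

The yellow pentagon was at (6.6, 7.2) in frame 2 and (8.9, 6.3) in frame 3.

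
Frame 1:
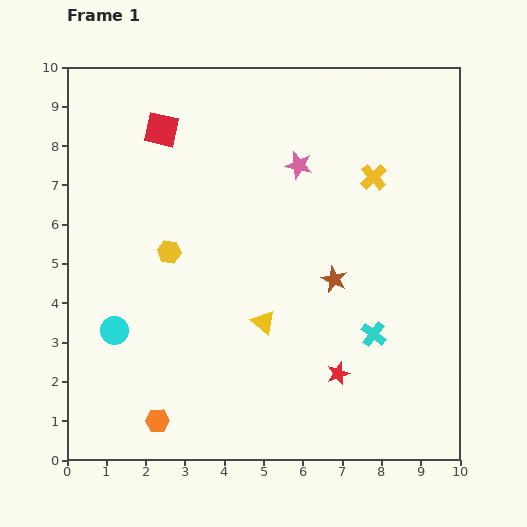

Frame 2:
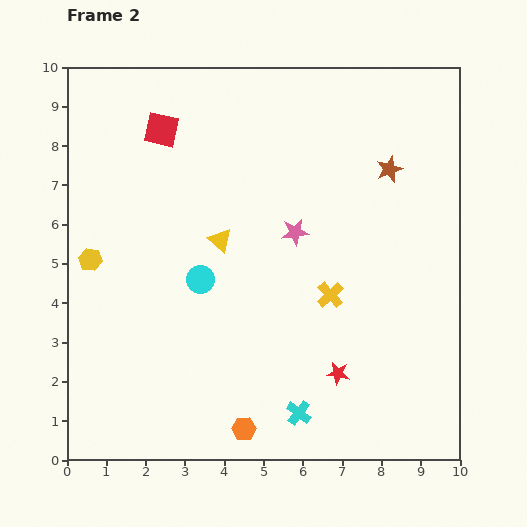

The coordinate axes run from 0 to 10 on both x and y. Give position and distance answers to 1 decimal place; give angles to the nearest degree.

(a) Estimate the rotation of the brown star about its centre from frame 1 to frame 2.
25° clockwise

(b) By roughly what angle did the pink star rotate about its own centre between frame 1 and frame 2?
21° counter-clockwise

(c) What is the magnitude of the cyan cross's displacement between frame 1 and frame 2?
2.8

The cyan cross moved from (7.8, 3.2) to (5.9, 1.2), a distance of √(1.9² + 2.0²) ≈ 2.8.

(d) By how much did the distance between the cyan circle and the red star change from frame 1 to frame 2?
-1.6

Distance in frame 1: 5.8. Distance in frame 2: 4.2.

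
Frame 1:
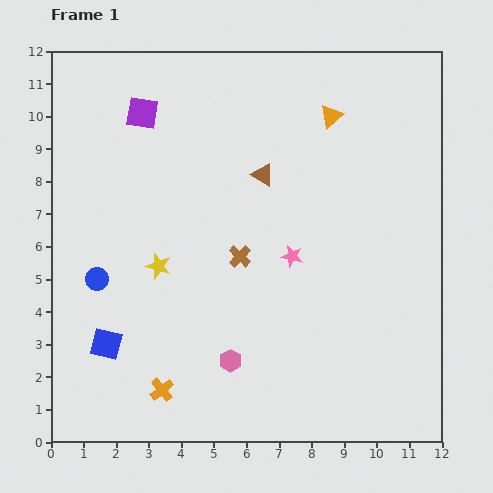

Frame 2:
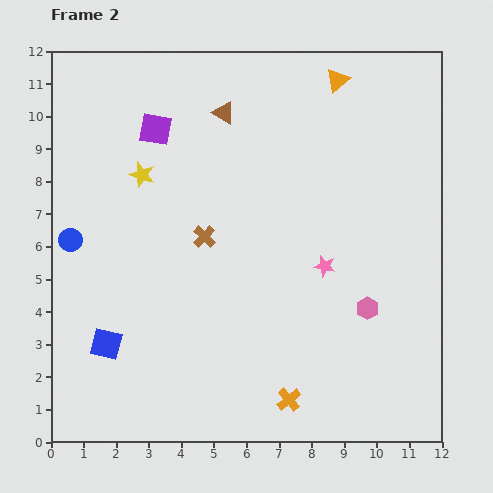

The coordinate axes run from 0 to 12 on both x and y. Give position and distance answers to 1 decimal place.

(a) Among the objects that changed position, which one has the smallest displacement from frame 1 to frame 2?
the purple square

(moved 0.6)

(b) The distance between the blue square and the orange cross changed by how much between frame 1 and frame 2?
+3.7

Distance in frame 1: 2.2. Distance in frame 2: 5.9.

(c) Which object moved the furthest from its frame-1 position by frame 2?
the pink hexagon

(moved 4.5; next 3.9)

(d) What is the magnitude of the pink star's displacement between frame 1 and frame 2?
1.0

The pink star moved from (7.4, 5.7) to (8.4, 5.4), a distance of √(1.0² + 0.3²) ≈ 1.0.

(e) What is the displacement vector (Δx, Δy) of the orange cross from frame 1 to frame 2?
(3.9, -0.3)

The orange cross was at (3.4, 1.6) in frame 1 and (7.3, 1.3) in frame 2.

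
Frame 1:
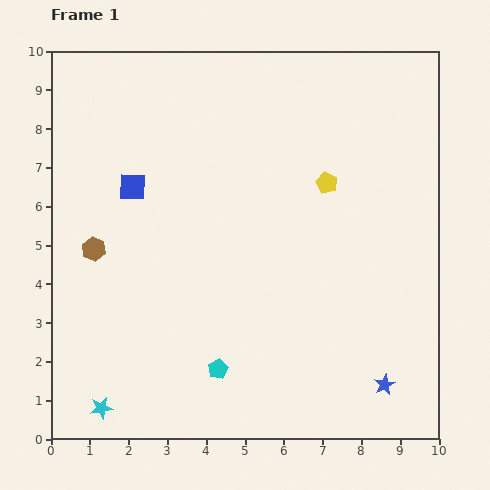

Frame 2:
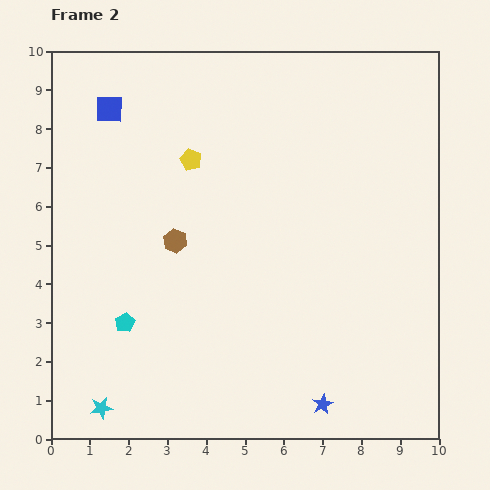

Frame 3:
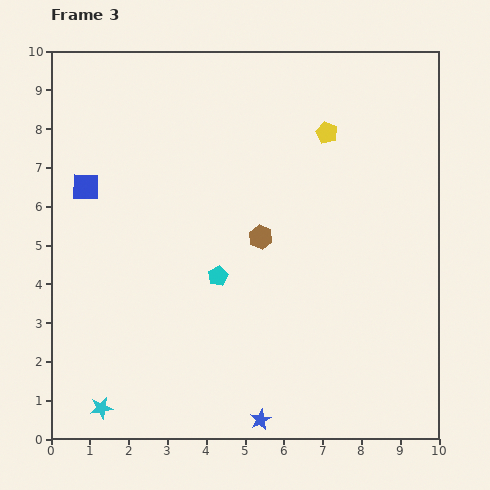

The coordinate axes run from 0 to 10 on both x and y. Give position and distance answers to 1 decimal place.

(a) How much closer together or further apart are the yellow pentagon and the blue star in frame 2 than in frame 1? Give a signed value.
+1.8

Distance in frame 1: 5.4. Distance in frame 2: 7.2.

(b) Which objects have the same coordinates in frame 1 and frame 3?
the cyan star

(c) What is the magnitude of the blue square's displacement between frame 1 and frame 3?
1.2

The blue square moved from (2.1, 6.5) to (0.9, 6.5), a distance of √(1.2² + 0.0²) ≈ 1.2.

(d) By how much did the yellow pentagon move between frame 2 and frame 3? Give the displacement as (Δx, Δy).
(3.5, 0.7)

The yellow pentagon was at (3.6, 7.2) in frame 2 and (7.1, 7.9) in frame 3.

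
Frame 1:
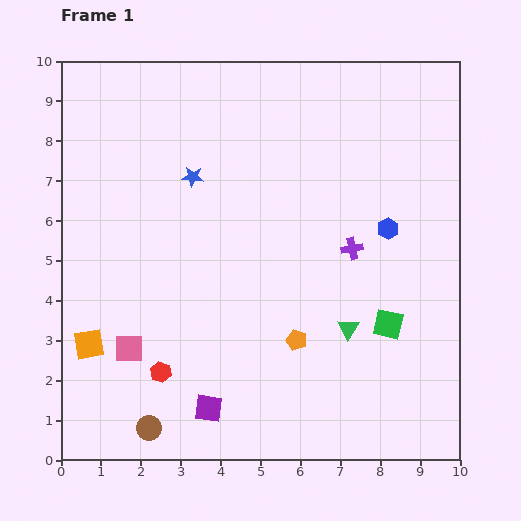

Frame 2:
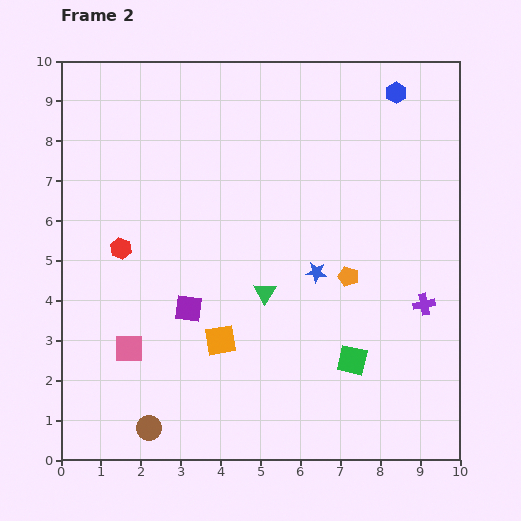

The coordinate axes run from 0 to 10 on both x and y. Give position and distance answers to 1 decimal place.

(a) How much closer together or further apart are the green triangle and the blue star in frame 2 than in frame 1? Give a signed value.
-4.0

Distance in frame 1: 5.4. Distance in frame 2: 1.4.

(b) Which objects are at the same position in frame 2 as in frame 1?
the pink square, the brown circle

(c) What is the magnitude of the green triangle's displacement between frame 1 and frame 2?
2.3

The green triangle moved from (7.2, 3.3) to (5.1, 4.2), a distance of √(2.1² + 0.9²) ≈ 2.3.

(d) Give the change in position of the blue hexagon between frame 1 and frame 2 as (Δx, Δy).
(0.2, 3.4)

The blue hexagon was at (8.2, 5.8) in frame 1 and (8.4, 9.2) in frame 2.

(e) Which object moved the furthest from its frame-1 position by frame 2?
the blue star

(moved 3.9; next 3.4)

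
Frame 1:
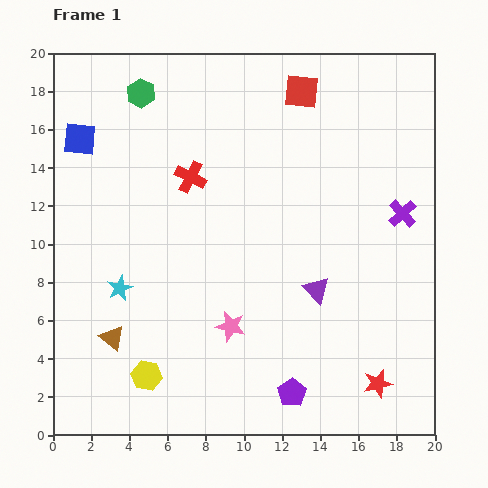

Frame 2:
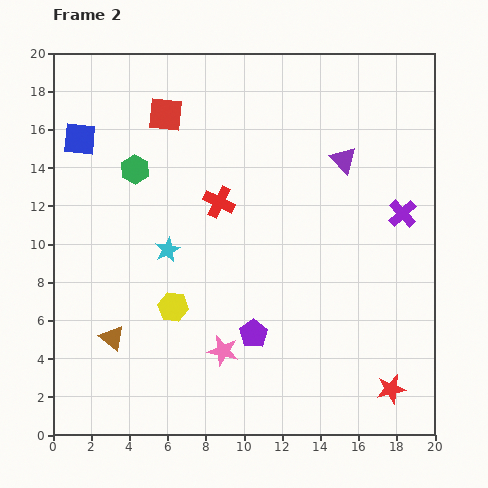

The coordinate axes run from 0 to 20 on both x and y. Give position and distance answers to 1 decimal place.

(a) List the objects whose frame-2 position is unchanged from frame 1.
the brown triangle, the purple cross, the blue square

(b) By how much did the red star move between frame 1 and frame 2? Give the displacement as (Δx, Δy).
(0.7, -0.3)

The red star was at (17.0, 2.7) in frame 1 and (17.7, 2.4) in frame 2.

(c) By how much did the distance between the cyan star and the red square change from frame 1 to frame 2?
-6.9

Distance in frame 1: 14.0. Distance in frame 2: 7.1.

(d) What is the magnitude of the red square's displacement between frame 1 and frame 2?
7.2

The red square moved from (13.0, 18.0) to (5.9, 16.8), a distance of √(7.1² + 1.2²) ≈ 7.2.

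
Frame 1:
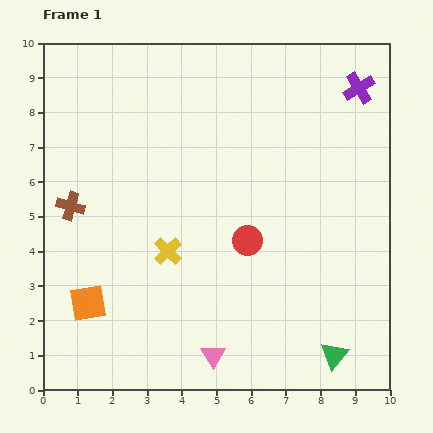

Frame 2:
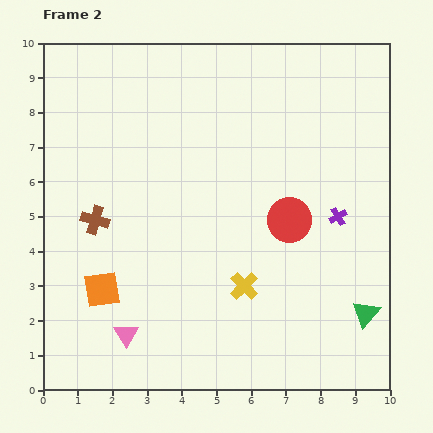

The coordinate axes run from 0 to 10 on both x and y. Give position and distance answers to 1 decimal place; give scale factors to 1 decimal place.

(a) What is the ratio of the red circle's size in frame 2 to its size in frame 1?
1.5×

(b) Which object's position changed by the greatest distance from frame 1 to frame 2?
the purple cross

(moved 3.7; next 2.6)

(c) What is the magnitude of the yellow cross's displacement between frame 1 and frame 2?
2.4

The yellow cross moved from (3.6, 4.0) to (5.8, 3.0), a distance of √(2.2² + 1.0²) ≈ 2.4.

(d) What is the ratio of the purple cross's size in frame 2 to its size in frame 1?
0.6×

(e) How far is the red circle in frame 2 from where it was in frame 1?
1.3

The red circle moved from (5.9, 4.3) to (7.1, 4.9), a distance of √(1.2² + 0.6²) ≈ 1.3.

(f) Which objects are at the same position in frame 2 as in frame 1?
none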